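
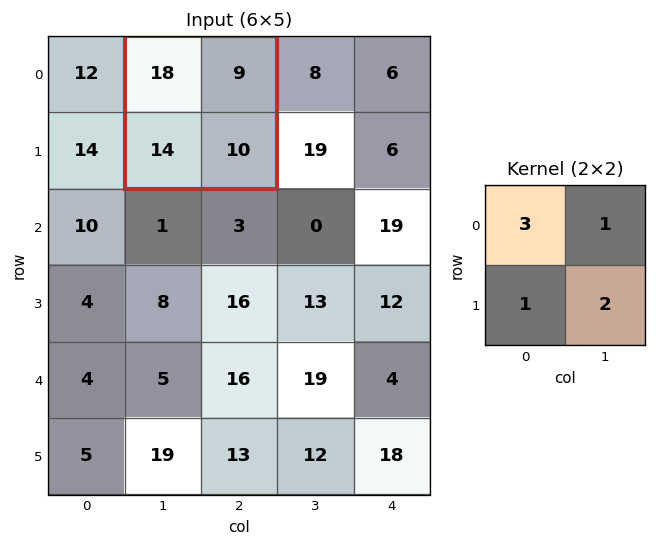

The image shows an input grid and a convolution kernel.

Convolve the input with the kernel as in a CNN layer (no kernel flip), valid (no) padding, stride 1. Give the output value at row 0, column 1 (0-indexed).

The receptive field on the input at this output position is [18 9 / 14 10]. Elementwise product with the kernel and sum: 18·3 + 9·1 + 14·1 + 10·2.

97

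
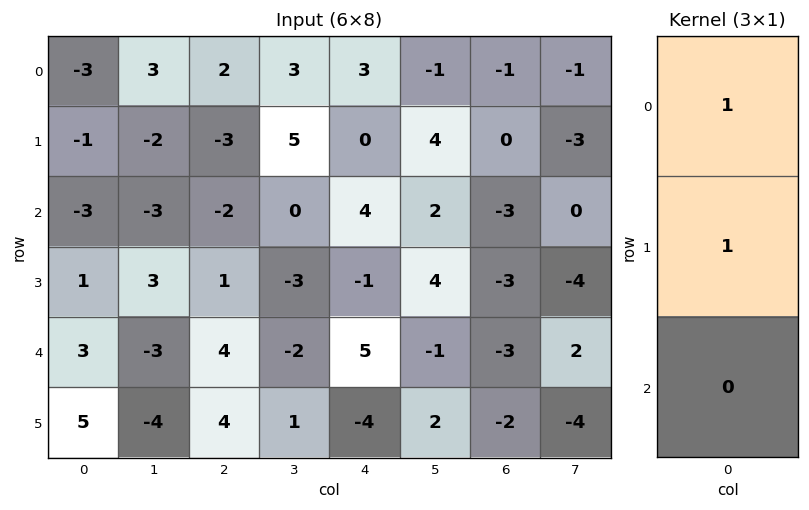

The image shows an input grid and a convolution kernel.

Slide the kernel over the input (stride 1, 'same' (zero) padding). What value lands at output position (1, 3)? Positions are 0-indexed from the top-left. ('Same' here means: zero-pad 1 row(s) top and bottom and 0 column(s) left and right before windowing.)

The receptive field on the zero-padded input at this output position is [3 / 5 / 0]. Elementwise product with the kernel and sum: 3·1 + 5·1.

8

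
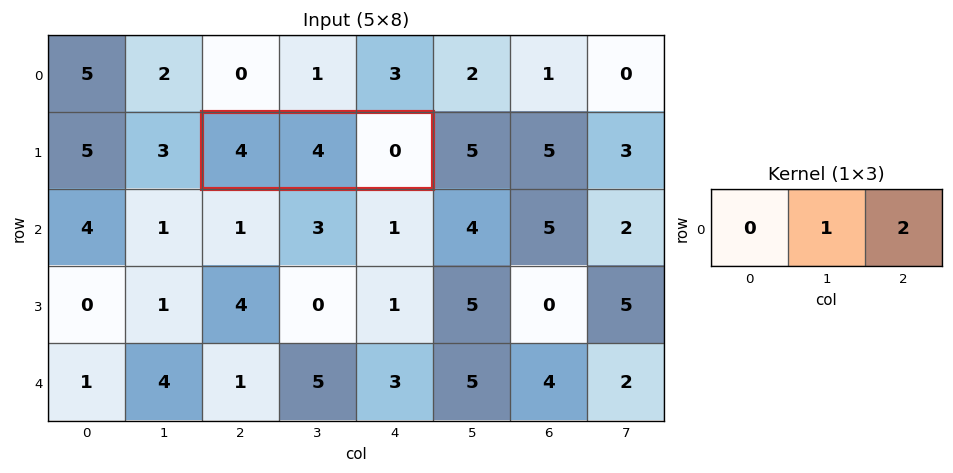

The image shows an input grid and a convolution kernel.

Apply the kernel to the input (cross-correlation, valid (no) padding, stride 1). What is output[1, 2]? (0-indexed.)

4

The receptive field on the input at this output position is [4 4 0]. Elementwise product with the kernel and sum: 4·1 + 0·2.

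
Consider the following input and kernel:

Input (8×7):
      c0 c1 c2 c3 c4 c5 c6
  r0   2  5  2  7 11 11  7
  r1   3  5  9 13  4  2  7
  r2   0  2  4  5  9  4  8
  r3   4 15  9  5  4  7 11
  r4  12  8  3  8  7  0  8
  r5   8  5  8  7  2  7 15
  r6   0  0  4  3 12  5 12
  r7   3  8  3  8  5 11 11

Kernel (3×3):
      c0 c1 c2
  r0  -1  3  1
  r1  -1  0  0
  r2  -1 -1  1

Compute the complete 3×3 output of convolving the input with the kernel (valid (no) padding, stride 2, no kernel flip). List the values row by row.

Output[0,0]: The receptive field on the input at this output position is [2 5 2 / 3 5 9 / 0 2 4]. Elementwise product with the kernel and sum: 2·-1 + 5·3 + 2·1 + 3·-1 + 0·-1 + 2·-1 + 4·1.

14 21 20
-11 7 8
11 25 -6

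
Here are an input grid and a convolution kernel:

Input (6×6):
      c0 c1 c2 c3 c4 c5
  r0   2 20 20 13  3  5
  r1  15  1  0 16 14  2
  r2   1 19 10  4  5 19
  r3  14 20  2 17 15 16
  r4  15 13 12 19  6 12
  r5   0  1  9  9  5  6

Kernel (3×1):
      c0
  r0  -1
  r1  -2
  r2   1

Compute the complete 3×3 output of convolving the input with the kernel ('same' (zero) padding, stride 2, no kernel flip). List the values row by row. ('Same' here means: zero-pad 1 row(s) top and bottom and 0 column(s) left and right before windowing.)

11 -40 8
-3 -18 -9
-44 -17 -22

Output[0,0]: The receptive field on the zero-padded input at this output position is [0 / 2 / 15]. Elementwise product with the kernel and sum: 0·-1 + 2·-2 + 15·1.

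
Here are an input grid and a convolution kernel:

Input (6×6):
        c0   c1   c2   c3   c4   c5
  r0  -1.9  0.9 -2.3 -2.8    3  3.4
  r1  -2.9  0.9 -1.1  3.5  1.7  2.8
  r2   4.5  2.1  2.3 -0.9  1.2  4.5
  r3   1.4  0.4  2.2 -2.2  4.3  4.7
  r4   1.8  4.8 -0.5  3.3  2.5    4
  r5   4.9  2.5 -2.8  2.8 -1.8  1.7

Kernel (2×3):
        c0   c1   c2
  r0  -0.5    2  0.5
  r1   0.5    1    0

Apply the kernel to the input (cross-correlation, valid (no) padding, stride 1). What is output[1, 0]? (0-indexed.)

7.05

The receptive field on the input at this output position is [-2.9 0.9 -1.1 / 4.5 2.1 2.3]. Elementwise product with the kernel and sum: -2.9·-0.5 + 0.9·2 + -1.1·0.5 + 4.5·0.5 + 2.1·1.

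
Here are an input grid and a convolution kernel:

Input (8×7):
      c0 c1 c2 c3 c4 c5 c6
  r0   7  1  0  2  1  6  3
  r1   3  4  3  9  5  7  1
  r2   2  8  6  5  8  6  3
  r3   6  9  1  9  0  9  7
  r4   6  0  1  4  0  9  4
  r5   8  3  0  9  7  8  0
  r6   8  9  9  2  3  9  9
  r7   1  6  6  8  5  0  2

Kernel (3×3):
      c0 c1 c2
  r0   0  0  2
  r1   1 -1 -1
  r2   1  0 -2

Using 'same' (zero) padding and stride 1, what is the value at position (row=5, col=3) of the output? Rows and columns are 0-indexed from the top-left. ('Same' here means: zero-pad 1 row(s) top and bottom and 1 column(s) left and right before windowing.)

-13

The receptive field on the zero-padded input at this output position is [1 4 0 / 0 9 7 / 9 2 3]. Elementwise product with the kernel and sum: 0·2 + 0·1 + 9·-1 + 7·-1 + 9·1 + 3·-2.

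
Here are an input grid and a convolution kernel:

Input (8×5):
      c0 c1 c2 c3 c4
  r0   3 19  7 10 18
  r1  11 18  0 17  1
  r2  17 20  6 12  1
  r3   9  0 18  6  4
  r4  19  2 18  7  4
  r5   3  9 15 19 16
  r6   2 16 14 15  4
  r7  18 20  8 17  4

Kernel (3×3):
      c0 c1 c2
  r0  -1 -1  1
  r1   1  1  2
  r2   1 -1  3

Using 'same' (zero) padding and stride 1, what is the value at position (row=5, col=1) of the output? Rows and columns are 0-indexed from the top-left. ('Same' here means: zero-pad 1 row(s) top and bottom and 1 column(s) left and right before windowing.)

67

The receptive field on the zero-padded input at this output position is [19 2 18 / 3 9 15 / 2 16 14]. Elementwise product with the kernel and sum: 19·-1 + 2·-1 + 18·1 + 3·1 + 9·1 + 15·2 + 2·1 + 16·-1 + 14·3.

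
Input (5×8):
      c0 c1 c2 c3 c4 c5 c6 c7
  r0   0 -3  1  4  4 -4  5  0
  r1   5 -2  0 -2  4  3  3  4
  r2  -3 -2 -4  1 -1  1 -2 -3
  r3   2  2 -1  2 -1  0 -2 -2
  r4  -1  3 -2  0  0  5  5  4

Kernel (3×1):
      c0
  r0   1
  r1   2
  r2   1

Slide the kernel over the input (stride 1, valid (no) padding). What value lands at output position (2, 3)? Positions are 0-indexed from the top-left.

5

The receptive field on the input at this output position is [1 / 2 / 0]. Elementwise product with the kernel and sum: 1·1 + 2·2 + 0·1.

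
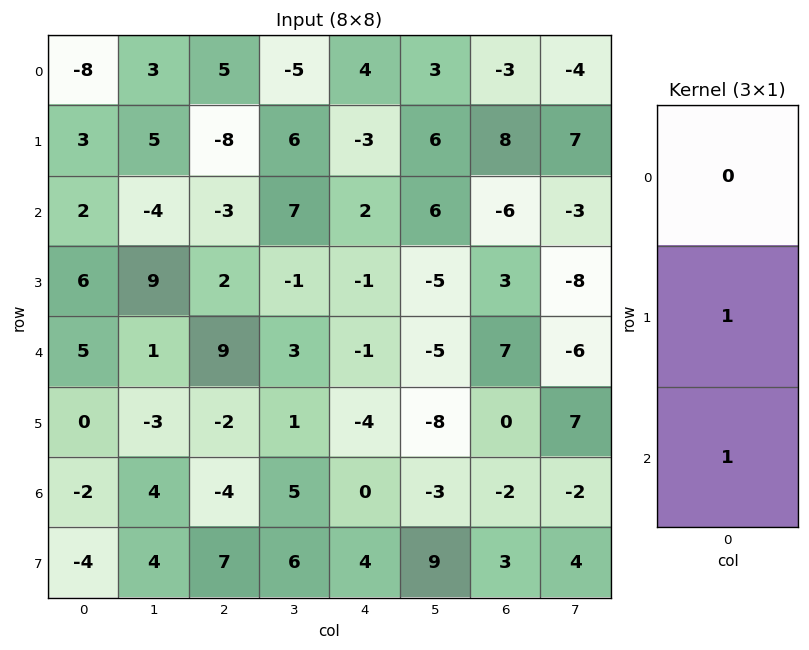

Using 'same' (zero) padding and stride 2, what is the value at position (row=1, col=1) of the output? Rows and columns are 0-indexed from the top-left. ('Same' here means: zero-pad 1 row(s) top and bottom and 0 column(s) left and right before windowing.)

The receptive field on the zero-padded input at this output position is [-8 / -3 / 2]. Elementwise product with the kernel and sum: -3·1 + 2·1.

-1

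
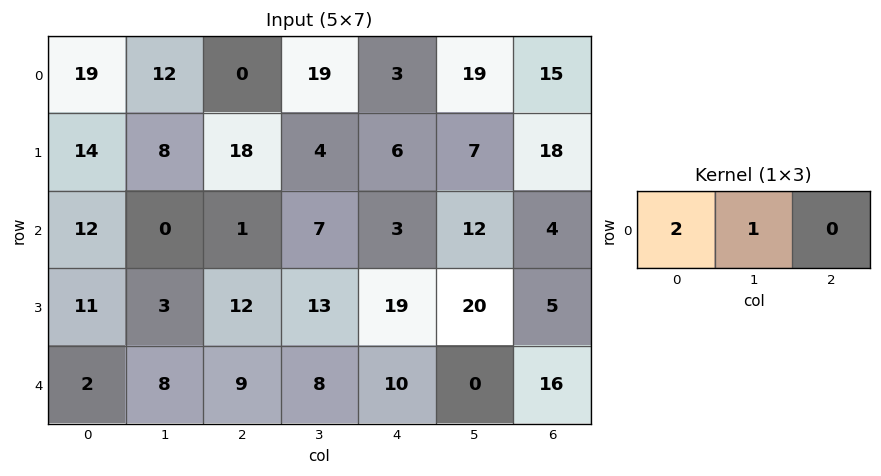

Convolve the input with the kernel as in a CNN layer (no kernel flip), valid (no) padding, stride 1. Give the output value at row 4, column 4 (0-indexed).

20

The receptive field on the input at this output position is [10 0 16]. Elementwise product with the kernel and sum: 10·2 + 0·1.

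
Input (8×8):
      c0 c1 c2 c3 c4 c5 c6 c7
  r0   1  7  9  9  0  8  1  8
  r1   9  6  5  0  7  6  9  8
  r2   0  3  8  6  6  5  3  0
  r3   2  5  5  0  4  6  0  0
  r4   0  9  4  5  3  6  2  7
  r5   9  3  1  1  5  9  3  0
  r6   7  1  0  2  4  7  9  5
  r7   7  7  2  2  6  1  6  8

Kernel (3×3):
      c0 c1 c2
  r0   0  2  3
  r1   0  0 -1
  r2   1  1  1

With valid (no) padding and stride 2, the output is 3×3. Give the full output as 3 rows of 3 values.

Output[0,0]: The receptive field on the input at this output position is [1 7 9 / 9 6 5 / 0 3 8]. Elementwise product with the kernel and sum: 7·2 + 9·3 + 5·-1 + 0·1 + 3·1 + 8·1.

47 31 24
38 38 30
37 20 35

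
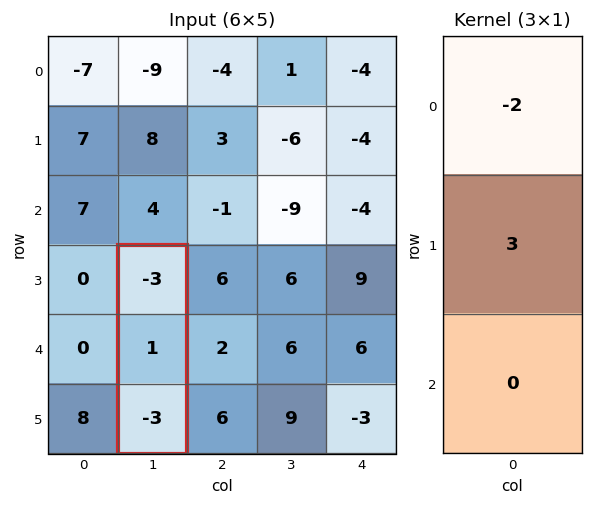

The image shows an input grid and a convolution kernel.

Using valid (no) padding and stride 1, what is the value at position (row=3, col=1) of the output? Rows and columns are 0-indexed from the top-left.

The receptive field on the input at this output position is [-3 / 1 / -3]. Elementwise product with the kernel and sum: -3·-2 + 1·3.

9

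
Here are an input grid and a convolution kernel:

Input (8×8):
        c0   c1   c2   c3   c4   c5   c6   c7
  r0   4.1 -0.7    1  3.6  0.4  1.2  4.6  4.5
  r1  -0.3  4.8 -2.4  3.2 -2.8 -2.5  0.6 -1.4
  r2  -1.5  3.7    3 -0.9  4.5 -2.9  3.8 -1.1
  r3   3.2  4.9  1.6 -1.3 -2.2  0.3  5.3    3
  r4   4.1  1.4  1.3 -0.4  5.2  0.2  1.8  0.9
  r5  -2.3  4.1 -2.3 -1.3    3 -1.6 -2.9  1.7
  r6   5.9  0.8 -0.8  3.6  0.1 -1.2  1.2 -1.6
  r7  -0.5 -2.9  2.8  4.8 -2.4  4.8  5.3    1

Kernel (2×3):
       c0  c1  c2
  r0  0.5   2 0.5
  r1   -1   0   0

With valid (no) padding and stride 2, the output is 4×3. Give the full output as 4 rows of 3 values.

Output[0,0]: The receptive field on the input at this output position is [4.1 -0.7 1 / -0.3 4.8 -2.4]. Elementwise product with the kernel and sum: 4.1·0.5 + -0.7·2 + 1·0.5 + -0.3·-1.
Output[0,1]: The receptive field on the input at this output position is [1 3.6 0.4 / -2.4 3.2 -2.8]. Elementwise product with the kernel and sum: 1·0.5 + 3.6·2 + 0.4·0.5 + -2.4·-1.

1.45 10.3 7.7
4.95 0.35 0.55
7.8 4.75 0.9
4.65 4.05 0.65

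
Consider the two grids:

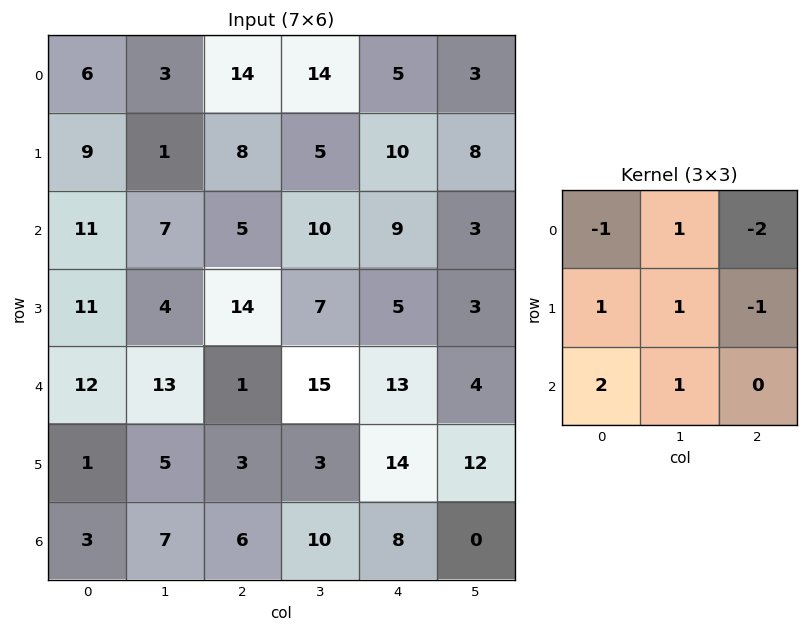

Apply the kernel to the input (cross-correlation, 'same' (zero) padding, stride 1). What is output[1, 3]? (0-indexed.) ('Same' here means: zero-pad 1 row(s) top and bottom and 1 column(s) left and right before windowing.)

13

The receptive field on the zero-padded input at this output position is [14 14 5 / 8 5 10 / 5 10 9]. Elementwise product with the kernel and sum: 14·-1 + 14·1 + 5·-2 + 8·1 + 5·1 + 10·-1 + 5·2 + 10·1.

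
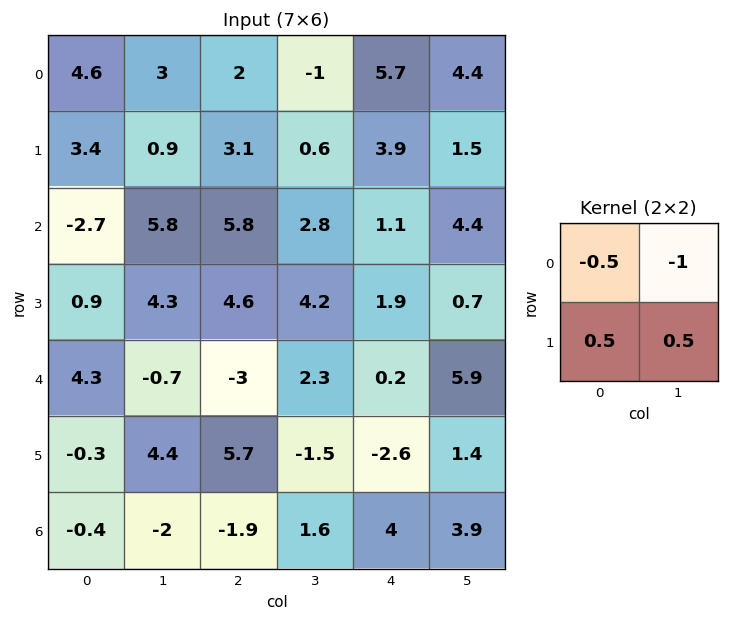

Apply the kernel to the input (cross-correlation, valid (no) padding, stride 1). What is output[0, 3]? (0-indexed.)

-2.95

The receptive field on the input at this output position is [-1 5.7 / 0.6 3.9]. Elementwise product with the kernel and sum: -1·-0.5 + 5.7·-1 + 0.6·0.5 + 3.9·0.5.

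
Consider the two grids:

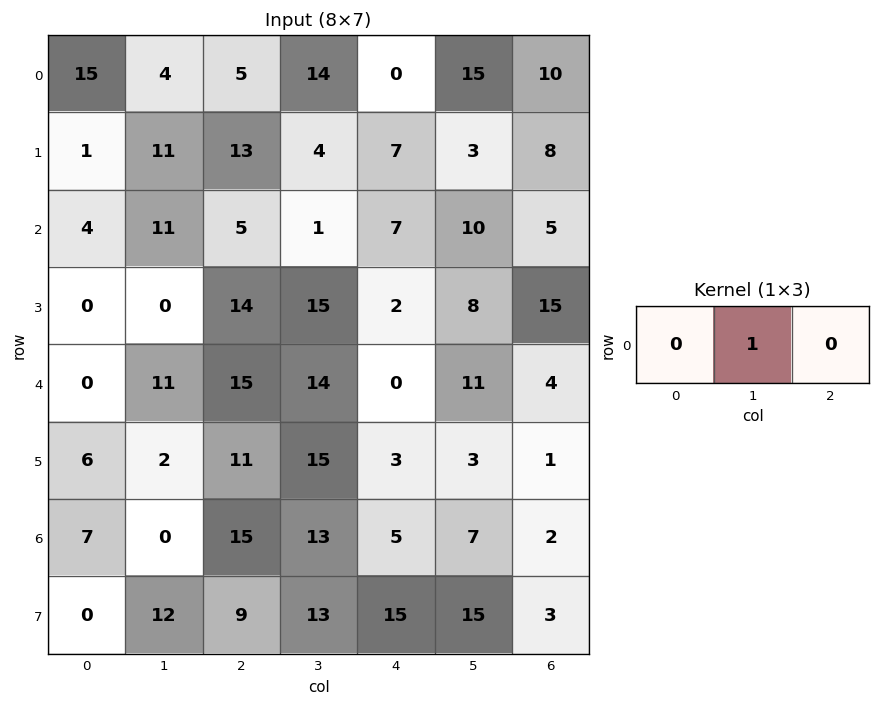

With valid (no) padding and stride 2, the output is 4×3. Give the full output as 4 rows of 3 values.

4 14 15
11 1 10
11 14 11
0 13 7

Output[0,0]: The receptive field on the input at this output position is [15 4 5]. Elementwise product with the kernel and sum: 4·1.
Output[0,1]: The receptive field on the input at this output position is [5 14 0]. Elementwise product with the kernel and sum: 14·1.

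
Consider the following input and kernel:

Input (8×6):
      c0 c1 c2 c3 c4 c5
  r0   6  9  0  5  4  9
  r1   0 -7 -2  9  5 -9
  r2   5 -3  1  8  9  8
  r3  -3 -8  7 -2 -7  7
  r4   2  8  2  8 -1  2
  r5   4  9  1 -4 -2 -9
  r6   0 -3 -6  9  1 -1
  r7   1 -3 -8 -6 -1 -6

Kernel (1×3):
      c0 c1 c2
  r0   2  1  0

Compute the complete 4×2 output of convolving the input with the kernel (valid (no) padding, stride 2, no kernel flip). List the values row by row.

Output[0,0]: The receptive field on the input at this output position is [6 9 0]. Elementwise product with the kernel and sum: 6·2 + 9·1.

21 5
7 10
12 12
-3 -3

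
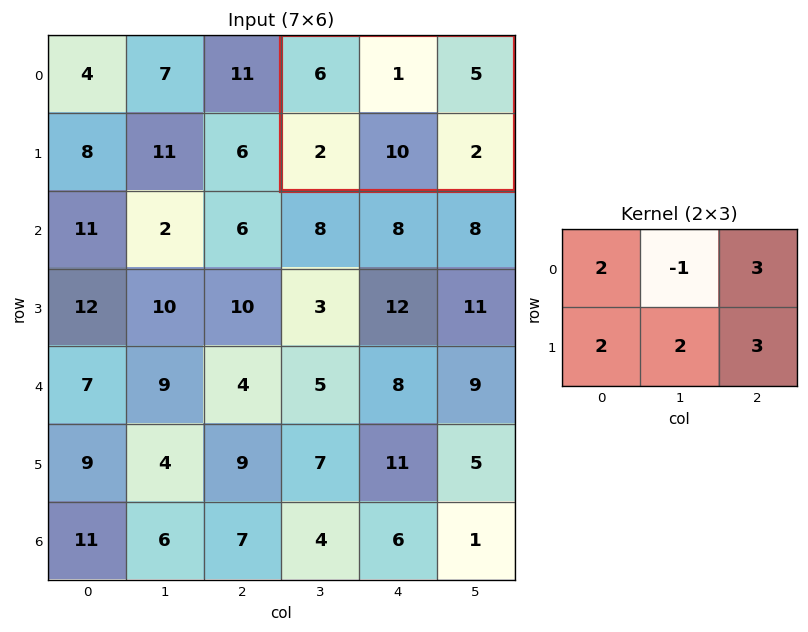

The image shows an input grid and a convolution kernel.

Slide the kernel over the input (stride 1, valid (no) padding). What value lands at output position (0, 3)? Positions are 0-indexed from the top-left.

56

The receptive field on the input at this output position is [6 1 5 / 2 10 2]. Elementwise product with the kernel and sum: 6·2 + 1·-1 + 5·3 + 2·2 + 10·2 + 2·3.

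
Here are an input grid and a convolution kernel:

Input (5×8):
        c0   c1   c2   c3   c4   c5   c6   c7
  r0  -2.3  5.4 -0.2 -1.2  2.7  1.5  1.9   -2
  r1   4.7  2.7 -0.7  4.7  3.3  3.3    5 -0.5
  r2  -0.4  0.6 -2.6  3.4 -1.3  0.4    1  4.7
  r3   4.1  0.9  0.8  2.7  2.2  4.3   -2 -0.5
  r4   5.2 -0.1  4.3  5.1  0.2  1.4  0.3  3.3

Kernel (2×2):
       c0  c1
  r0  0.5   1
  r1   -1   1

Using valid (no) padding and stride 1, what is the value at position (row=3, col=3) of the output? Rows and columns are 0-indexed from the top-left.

The receptive field on the input at this output position is [2.7 2.2 / 5.1 0.2]. Elementwise product with the kernel and sum: 2.7·0.5 + 2.2·1 + 5.1·-1 + 0.2·1.

-1.35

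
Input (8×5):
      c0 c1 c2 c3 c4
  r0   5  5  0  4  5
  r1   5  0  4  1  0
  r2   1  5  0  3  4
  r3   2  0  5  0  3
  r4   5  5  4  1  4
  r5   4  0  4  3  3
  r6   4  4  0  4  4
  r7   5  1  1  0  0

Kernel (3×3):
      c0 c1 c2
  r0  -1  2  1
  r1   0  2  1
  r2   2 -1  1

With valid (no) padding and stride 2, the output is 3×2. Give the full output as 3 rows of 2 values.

Output[0,0]: The receptive field on the input at this output position is [5 5 0 / 5 0 4 / 1 5 0]. Elementwise product with the kernel and sum: 5·-1 + 5·2 + 0·1 + 0·2 + 4·1 + 1·2 + 5·-1 + 0·1.
Output[0,1]: The receptive field on the input at this output position is [0 4 5 / 4 1 0 / 0 3 4]. Elementwise product with the kernel and sum: 0·-1 + 4·2 + 5·1 + 1·2 + 0·1 + 0·2 + 3·-1 + 4·1.

6 16
23 24
17 11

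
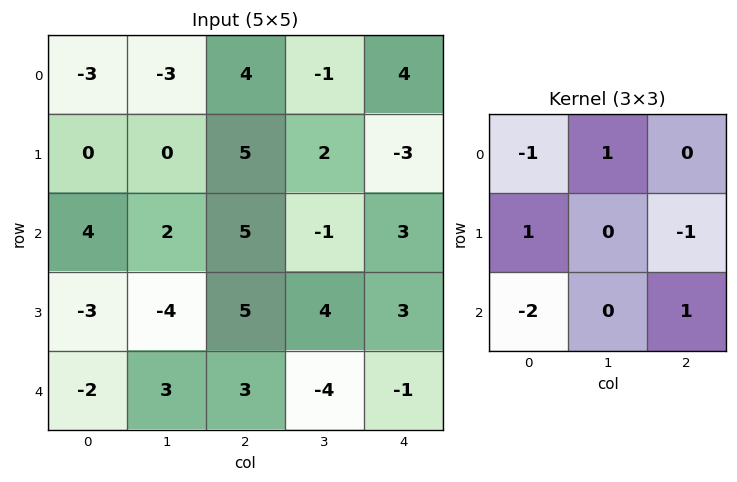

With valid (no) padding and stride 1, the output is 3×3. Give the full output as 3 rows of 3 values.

-8 0 -4
10 20 -8
-3 -15 -11

Output[0,0]: The receptive field on the input at this output position is [-3 -3 4 / 0 0 5 / 4 2 5]. Elementwise product with the kernel and sum: -3·-1 + -3·1 + 0·1 + 5·-1 + 4·-2 + 5·1.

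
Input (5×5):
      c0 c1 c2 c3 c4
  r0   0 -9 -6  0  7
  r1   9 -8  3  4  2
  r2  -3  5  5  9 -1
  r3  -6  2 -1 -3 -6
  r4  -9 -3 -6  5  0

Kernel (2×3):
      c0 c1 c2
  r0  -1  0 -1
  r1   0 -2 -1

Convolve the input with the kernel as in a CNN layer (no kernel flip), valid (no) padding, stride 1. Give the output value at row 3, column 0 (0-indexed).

19

The receptive field on the input at this output position is [-6 2 -1 / -9 -3 -6]. Elementwise product with the kernel and sum: -6·-1 + -1·-1 + -3·-2 + -6·-1.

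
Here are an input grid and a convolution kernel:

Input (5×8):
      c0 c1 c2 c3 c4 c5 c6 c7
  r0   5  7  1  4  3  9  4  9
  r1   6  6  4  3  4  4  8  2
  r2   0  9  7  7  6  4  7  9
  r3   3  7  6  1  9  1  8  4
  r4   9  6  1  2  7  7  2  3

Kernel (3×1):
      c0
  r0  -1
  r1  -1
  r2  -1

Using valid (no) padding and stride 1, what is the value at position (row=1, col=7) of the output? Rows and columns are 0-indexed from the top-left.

The receptive field on the input at this output position is [2 / 9 / 4]. Elementwise product with the kernel and sum: 2·-1 + 9·-1 + 4·-1.

-15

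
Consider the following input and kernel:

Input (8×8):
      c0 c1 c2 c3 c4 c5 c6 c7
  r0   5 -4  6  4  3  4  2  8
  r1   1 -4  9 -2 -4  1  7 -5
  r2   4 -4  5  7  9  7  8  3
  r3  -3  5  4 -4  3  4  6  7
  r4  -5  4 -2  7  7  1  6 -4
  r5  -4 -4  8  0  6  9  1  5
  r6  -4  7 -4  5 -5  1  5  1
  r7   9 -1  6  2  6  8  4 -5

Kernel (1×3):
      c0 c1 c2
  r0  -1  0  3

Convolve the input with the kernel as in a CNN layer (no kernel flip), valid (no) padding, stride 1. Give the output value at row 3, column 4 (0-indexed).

15

The receptive field on the input at this output position is [3 4 6]. Elementwise product with the kernel and sum: 3·-1 + 6·3.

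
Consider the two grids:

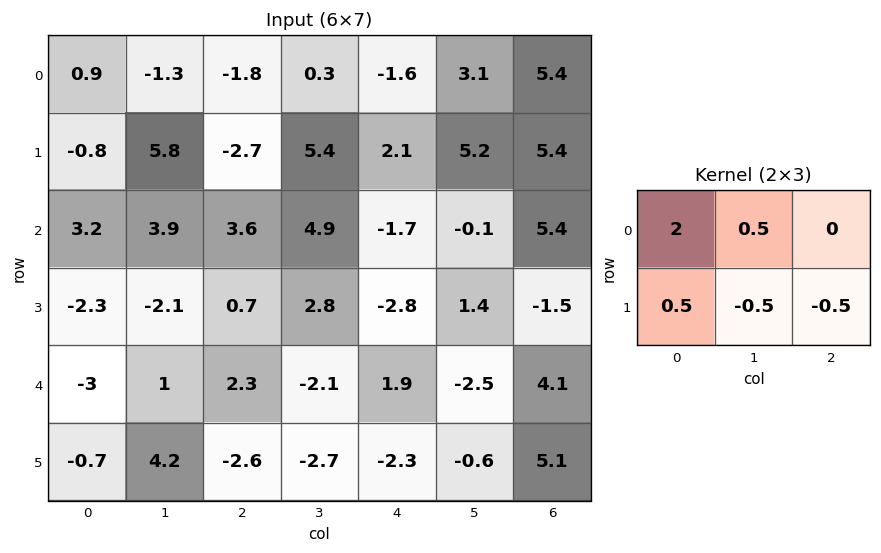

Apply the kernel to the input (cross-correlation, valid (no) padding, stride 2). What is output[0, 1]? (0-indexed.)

-8.55

The receptive field on the input at this output position is [-1.8 0.3 -1.6 / -2.7 5.4 2.1]. Elementwise product with the kernel and sum: -1.8·2 + 0.3·0.5 + -2.7·0.5 + 5.4·-0.5 + 2.1·-0.5.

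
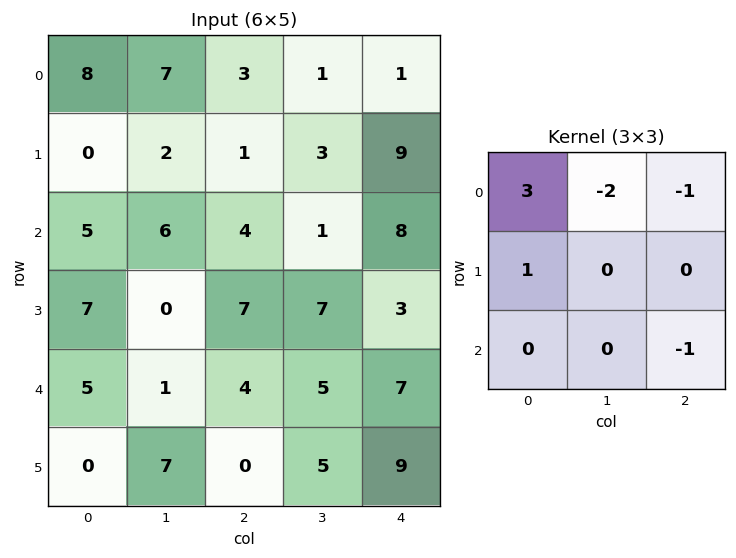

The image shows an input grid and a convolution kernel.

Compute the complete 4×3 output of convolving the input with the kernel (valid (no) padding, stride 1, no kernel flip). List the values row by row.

3 15 -1
-7 0 -11
2 4 2
19 -25 -1

Output[0,0]: The receptive field on the input at this output position is [8 7 3 / 0 2 1 / 5 6 4]. Elementwise product with the kernel and sum: 8·3 + 7·-2 + 3·-1 + 0·1 + 4·-1.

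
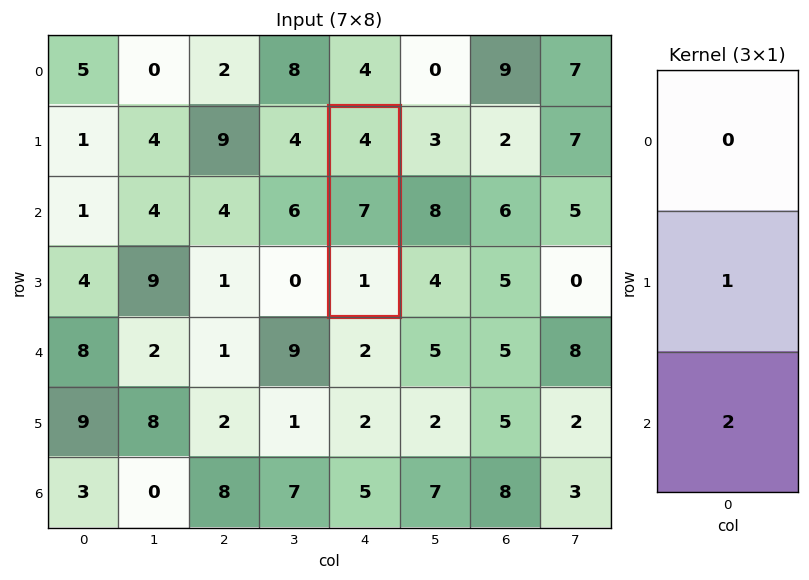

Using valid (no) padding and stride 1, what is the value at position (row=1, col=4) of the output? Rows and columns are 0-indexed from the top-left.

The receptive field on the input at this output position is [4 / 7 / 1]. Elementwise product with the kernel and sum: 7·1 + 1·2.

9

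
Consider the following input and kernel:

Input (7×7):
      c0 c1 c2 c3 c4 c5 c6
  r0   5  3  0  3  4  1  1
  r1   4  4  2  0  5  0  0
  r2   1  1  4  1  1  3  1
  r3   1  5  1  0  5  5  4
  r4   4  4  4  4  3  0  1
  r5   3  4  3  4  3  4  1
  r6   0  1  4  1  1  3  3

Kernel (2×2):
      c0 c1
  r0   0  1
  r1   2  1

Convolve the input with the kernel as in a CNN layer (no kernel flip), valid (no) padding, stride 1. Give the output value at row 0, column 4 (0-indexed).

The receptive field on the input at this output position is [4 1 / 5 0]. Elementwise product with the kernel and sum: 1·1 + 5·2 + 0·1.

11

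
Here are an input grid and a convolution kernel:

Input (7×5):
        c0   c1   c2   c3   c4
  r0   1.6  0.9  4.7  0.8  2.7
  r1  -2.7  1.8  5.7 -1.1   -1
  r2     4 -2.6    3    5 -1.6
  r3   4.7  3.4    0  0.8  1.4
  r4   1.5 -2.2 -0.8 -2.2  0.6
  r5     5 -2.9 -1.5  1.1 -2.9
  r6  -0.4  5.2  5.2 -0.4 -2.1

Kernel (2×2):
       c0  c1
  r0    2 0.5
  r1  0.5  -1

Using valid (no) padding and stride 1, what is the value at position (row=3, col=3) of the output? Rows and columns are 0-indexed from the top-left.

The receptive field on the input at this output position is [0.8 1.4 / -2.2 0.6]. Elementwise product with the kernel and sum: 0.8·2 + 1.4·0.5 + -2.2·0.5 + 0.6·-1.

0.6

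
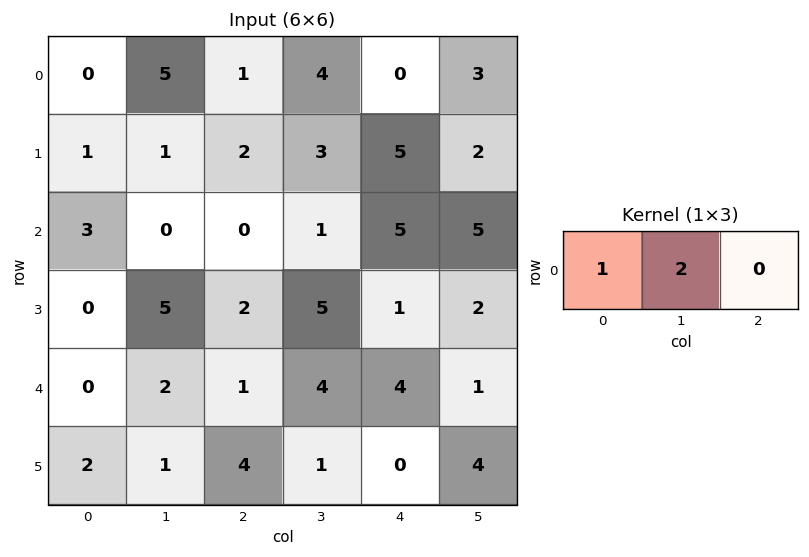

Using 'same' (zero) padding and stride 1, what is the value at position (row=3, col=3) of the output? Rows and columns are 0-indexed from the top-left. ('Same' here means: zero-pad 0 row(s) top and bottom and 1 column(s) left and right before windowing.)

The receptive field on the zero-padded input at this output position is [2 5 1]. Elementwise product with the kernel and sum: 2·1 + 5·2.

12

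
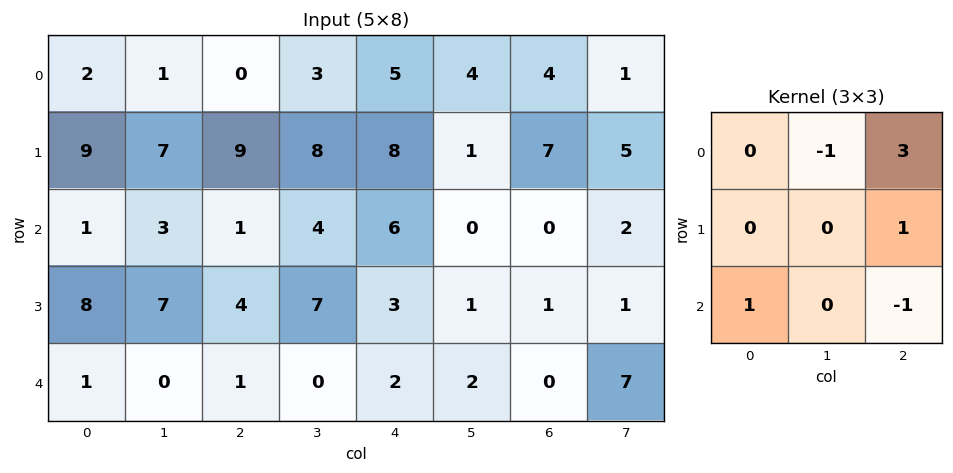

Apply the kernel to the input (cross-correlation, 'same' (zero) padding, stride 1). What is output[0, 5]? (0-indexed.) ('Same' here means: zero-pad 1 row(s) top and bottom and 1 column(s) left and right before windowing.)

5

The receptive field on the zero-padded input at this output position is [0 0 0 / 5 4 4 / 8 1 7]. Elementwise product with the kernel and sum: 0·-1 + 0·3 + 4·1 + 8·1 + 7·-1.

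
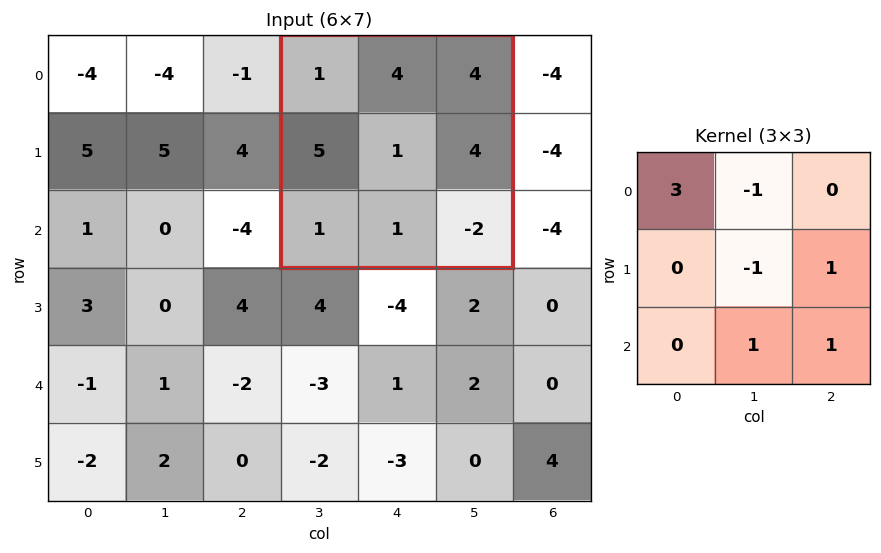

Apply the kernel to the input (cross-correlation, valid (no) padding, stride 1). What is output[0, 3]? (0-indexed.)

1

The receptive field on the input at this output position is [1 4 4 / 5 1 4 / 1 1 -2]. Elementwise product with the kernel and sum: 1·3 + 4·-1 + 1·-1 + 4·1 + 1·1 + -2·1.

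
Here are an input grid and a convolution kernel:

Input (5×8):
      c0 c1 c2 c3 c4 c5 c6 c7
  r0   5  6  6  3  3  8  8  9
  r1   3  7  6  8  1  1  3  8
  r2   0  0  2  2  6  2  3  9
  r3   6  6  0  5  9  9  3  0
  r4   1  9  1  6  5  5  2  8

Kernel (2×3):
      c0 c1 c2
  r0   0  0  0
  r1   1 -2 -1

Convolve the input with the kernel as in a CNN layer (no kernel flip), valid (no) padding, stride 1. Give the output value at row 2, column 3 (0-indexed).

-22

The receptive field on the input at this output position is [2 6 2 / 5 9 9]. Elementwise product with the kernel and sum: 5·1 + 9·-2 + 9·-1.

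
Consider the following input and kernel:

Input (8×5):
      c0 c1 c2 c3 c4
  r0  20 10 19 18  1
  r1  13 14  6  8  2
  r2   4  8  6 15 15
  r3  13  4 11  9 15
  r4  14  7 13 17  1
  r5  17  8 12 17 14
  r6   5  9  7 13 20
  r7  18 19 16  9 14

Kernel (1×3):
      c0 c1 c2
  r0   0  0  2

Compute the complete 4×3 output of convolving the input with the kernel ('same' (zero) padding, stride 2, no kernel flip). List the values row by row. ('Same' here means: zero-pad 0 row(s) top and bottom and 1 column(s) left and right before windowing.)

20 36 0
16 30 0
14 34 0
18 26 0

Output[0,0]: The receptive field on the zero-padded input at this output position is [0 20 10]. Elementwise product with the kernel and sum: 10·2.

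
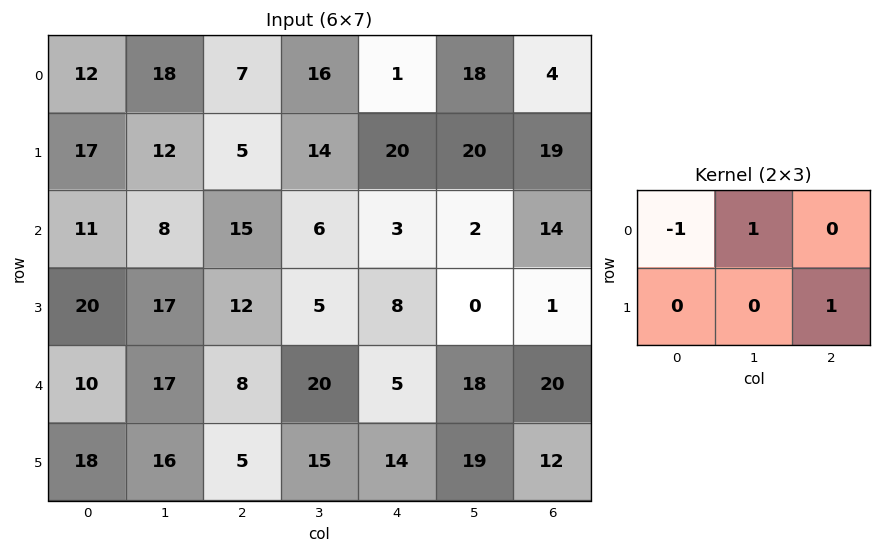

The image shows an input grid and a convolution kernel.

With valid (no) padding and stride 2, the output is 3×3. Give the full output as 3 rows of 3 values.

Output[0,0]: The receptive field on the input at this output position is [12 18 7 / 17 12 5]. Elementwise product with the kernel and sum: 12·-1 + 18·1 + 5·1.
Output[0,1]: The receptive field on the input at this output position is [7 16 1 / 5 14 20]. Elementwise product with the kernel and sum: 7·-1 + 16·1 + 20·1.

11 29 36
9 -1 0
12 26 25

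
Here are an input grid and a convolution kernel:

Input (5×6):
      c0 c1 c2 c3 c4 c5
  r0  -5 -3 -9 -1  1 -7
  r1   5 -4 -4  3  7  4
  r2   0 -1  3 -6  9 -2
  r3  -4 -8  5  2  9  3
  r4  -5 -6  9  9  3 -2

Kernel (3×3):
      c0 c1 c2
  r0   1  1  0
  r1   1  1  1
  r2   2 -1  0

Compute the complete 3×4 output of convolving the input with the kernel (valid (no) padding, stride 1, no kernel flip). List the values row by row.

-10 -22 8 -7
3 -33 13 6
-12 -20 22 32

Output[0,0]: The receptive field on the input at this output position is [-5 -3 -9 / 5 -4 -4 / 0 -1 3]. Elementwise product with the kernel and sum: -5·1 + -3·1 + 5·1 + -4·1 + -4·1 + 0·2 + -1·-1.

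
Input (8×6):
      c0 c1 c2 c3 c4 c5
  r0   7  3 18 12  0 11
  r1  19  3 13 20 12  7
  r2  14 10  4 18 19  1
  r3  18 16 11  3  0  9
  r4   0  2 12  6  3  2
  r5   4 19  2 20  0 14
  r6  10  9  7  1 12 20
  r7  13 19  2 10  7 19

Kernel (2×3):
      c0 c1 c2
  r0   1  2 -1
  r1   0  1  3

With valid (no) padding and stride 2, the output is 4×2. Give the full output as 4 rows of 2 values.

37 98
79 24
17 41
46 28

Output[0,0]: The receptive field on the input at this output position is [7 3 18 / 19 3 13]. Elementwise product with the kernel and sum: 7·1 + 3·2 + 18·-1 + 3·1 + 13·3.
Output[0,1]: The receptive field on the input at this output position is [18 12 0 / 13 20 12]. Elementwise product with the kernel and sum: 18·1 + 12·2 + 0·-1 + 20·1 + 12·3.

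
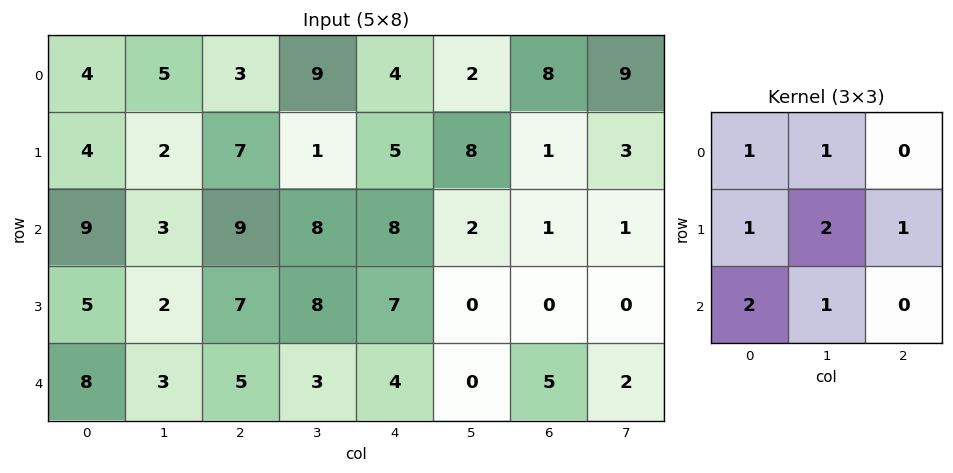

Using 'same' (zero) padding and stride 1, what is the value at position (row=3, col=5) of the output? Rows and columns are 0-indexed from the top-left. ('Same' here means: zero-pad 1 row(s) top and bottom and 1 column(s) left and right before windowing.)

25

The receptive field on the zero-padded input at this output position is [8 2 1 / 7 0 0 / 4 0 5]. Elementwise product with the kernel and sum: 8·1 + 2·1 + 7·1 + 0·2 + 0·1 + 4·2 + 0·1.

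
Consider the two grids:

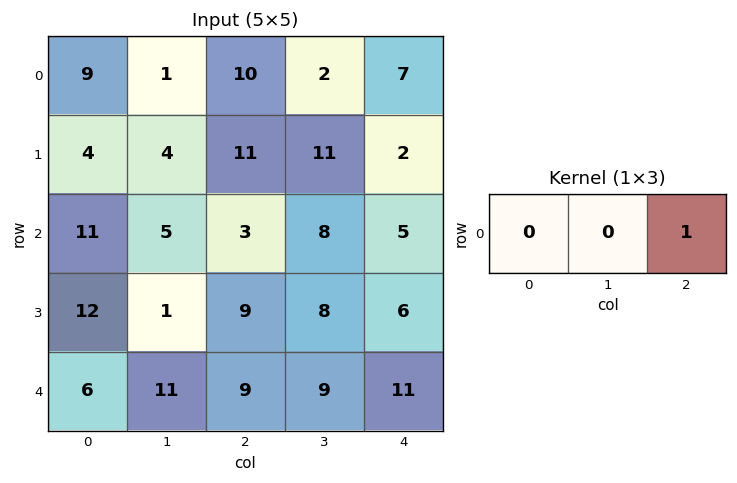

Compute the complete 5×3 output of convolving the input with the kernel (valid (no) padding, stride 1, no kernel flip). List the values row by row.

10 2 7
11 11 2
3 8 5
9 8 6
9 9 11

Output[0,0]: The receptive field on the input at this output position is [9 1 10]. Elementwise product with the kernel and sum: 10·1.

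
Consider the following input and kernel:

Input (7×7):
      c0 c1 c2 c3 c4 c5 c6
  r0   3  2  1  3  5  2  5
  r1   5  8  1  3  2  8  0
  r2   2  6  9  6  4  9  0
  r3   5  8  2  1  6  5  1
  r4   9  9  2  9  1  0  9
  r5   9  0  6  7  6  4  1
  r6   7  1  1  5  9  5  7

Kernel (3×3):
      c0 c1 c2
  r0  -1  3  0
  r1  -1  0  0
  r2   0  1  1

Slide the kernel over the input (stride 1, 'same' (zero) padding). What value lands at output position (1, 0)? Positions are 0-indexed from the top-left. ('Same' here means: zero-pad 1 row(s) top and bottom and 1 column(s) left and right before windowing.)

The receptive field on the zero-padded input at this output position is [0 3 2 / 0 5 8 / 0 2 6]. Elementwise product with the kernel and sum: 0·-1 + 3·3 + 0·-1 + 2·1 + 6·1.

17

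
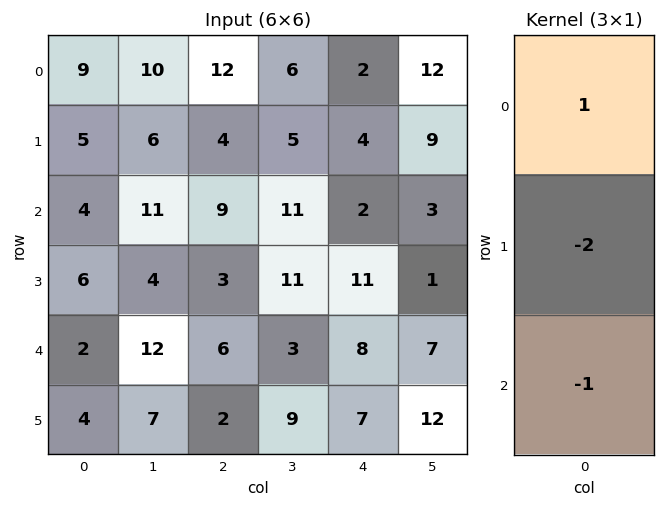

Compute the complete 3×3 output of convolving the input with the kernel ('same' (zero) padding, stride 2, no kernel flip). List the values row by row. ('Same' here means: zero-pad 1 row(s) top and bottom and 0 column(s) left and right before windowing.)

-23 -28 -8
-9 -17 -11
-2 -11 -12

Output[0,0]: The receptive field on the zero-padded input at this output position is [0 / 9 / 5]. Elementwise product with the kernel and sum: 0·1 + 9·-2 + 5·-1.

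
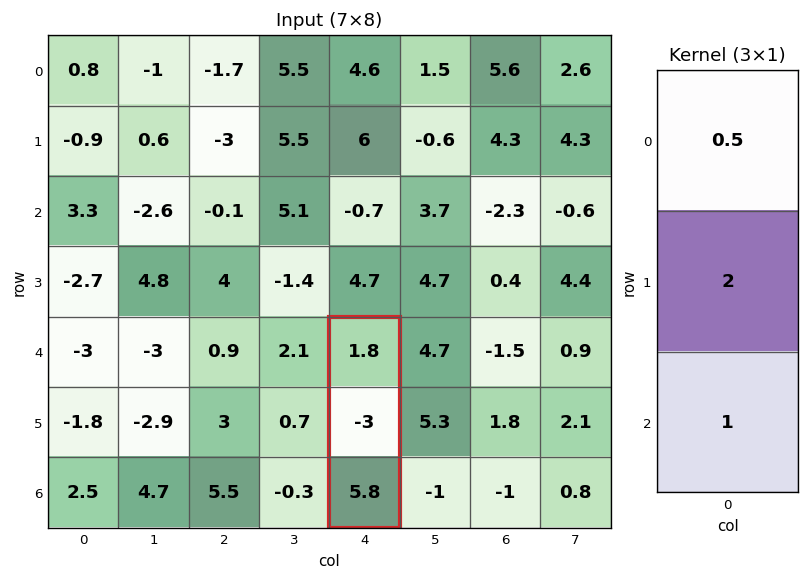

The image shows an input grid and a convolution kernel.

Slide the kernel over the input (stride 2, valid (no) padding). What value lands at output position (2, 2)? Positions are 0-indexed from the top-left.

0.7

The receptive field on the input at this output position is [1.8 / -3 / 5.8]. Elementwise product with the kernel and sum: 1.8·0.5 + -3·2 + 5.8·1.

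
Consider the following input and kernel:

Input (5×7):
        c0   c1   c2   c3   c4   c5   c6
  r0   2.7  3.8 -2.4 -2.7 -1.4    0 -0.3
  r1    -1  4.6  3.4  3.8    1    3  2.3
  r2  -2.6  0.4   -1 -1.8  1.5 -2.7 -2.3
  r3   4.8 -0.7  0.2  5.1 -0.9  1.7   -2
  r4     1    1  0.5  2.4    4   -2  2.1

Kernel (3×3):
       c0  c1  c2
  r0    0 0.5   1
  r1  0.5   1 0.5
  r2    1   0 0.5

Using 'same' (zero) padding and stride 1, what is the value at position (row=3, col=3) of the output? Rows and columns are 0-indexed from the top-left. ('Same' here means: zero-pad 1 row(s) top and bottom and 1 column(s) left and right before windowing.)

7.85

The receptive field on the zero-padded input at this output position is [-1 -1.8 1.5 / 0.2 5.1 -0.9 / 0.5 2.4 4]. Elementwise product with the kernel and sum: -1.8·0.5 + 1.5·1 + 0.2·0.5 + 5.1·1 + -0.9·0.5 + 0.5·1 + 4·0.5.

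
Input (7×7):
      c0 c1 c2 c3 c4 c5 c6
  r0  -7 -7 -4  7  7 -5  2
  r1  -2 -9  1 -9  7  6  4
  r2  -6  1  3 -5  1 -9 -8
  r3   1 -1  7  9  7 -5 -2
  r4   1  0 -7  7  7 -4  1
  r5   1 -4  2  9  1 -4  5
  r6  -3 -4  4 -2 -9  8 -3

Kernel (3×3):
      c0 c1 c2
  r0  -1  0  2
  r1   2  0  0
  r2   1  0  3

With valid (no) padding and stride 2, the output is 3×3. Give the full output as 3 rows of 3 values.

Output[0,0]: The receptive field on the input at this output position is [-7 -7 -4 / -2 -9 1 / -6 1 3]. Elementwise product with the kernel and sum: -7·-1 + -4·2 + -2·2 + -6·1 + 3·3.

-2 26 -12
-6 27 7
-4 2 -21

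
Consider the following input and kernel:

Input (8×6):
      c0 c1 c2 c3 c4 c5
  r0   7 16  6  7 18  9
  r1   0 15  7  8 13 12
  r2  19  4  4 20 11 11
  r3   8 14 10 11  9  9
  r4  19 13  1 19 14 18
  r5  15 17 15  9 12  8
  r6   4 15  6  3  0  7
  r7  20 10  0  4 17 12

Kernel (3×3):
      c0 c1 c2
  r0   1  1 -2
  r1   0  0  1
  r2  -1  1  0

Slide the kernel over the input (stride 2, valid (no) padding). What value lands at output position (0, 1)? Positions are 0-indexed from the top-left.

6

The receptive field on the input at this output position is [6 7 18 / 7 8 13 / 4 20 11]. Elementwise product with the kernel and sum: 6·1 + 7·1 + 18·-2 + 13·1 + 4·-1 + 20·1.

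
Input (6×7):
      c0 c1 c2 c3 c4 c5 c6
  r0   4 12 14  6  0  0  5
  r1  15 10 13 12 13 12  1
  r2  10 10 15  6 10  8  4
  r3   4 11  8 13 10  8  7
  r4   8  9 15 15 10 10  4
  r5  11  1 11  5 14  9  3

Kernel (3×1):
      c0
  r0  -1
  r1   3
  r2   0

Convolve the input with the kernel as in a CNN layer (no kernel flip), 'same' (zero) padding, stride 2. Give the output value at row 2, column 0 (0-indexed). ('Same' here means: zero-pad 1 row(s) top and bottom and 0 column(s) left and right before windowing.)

20

The receptive field on the zero-padded input at this output position is [4 / 8 / 11]. Elementwise product with the kernel and sum: 4·-1 + 8·3.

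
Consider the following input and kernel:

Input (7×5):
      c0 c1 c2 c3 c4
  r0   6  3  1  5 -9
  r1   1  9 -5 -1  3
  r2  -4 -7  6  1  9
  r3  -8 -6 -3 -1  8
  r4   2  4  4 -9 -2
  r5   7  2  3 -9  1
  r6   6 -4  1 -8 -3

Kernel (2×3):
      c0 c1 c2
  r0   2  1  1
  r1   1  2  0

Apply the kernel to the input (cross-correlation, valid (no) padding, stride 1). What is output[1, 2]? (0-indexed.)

The receptive field on the input at this output position is [-5 -1 3 / 6 1 9]. Elementwise product with the kernel and sum: -5·2 + -1·1 + 3·1 + 6·1 + 1·2.

0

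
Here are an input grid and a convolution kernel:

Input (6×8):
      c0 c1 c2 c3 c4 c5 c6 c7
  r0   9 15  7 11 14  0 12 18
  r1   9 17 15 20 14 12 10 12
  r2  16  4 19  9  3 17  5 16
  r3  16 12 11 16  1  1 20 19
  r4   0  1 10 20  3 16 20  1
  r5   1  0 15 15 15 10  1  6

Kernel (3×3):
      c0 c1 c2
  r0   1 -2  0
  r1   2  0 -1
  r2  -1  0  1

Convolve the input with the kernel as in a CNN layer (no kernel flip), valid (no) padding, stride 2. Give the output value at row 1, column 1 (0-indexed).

The receptive field on the input at this output position is [19 9 3 / 11 16 1 / 10 20 3]. Elementwise product with the kernel and sum: 19·1 + 9·-2 + 11·2 + 1·-1 + 10·-1 + 3·1.

15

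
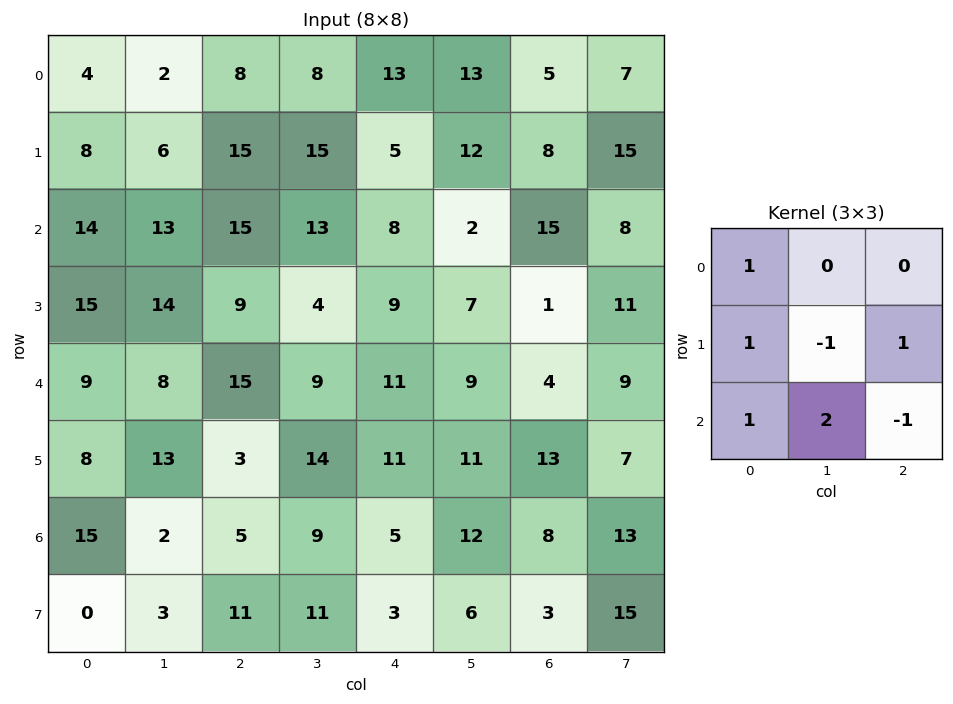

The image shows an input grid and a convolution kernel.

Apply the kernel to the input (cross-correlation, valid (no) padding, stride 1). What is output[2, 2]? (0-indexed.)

The receptive field on the input at this output position is [15 13 8 / 9 4 9 / 15 9 11]. Elementwise product with the kernel and sum: 15·1 + 9·1 + 4·-1 + 9·1 + 15·1 + 9·2 + 11·-1.

51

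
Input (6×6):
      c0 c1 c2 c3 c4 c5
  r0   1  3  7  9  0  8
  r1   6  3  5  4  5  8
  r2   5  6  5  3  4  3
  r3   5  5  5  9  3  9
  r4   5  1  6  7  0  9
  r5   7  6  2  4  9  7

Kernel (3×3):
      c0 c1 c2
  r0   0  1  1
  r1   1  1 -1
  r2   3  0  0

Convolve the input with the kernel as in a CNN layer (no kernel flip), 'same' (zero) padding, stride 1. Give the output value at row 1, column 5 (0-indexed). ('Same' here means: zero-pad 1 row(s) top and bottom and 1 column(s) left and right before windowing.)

The receptive field on the zero-padded input at this output position is [0 8 0 / 5 8 0 / 4 3 0]. Elementwise product with the kernel and sum: 8·1 + 0·1 + 5·1 + 8·1 + 0·-1 + 4·3.

33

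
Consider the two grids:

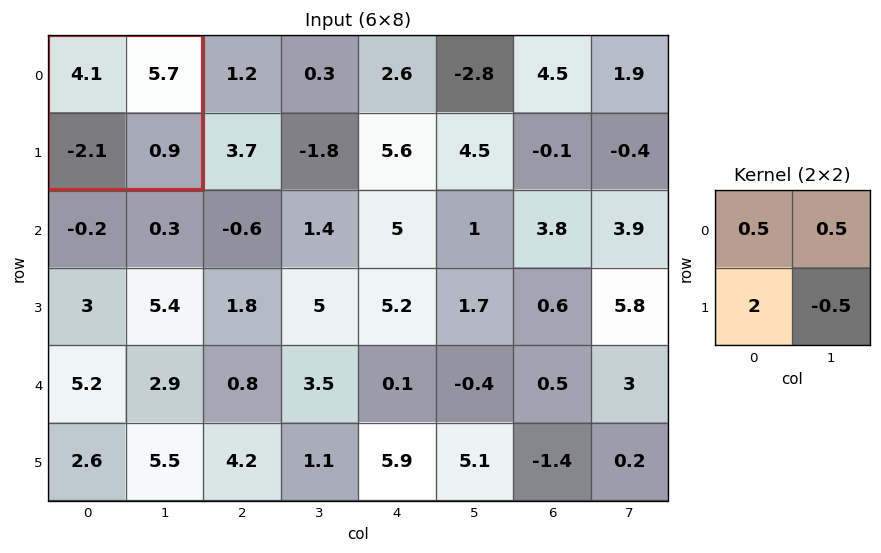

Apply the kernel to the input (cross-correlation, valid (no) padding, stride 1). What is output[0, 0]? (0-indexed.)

0.25

The receptive field on the input at this output position is [4.1 5.7 / -2.1 0.9]. Elementwise product with the kernel and sum: 4.1·0.5 + 5.7·0.5 + -2.1·2 + 0.9·-0.5.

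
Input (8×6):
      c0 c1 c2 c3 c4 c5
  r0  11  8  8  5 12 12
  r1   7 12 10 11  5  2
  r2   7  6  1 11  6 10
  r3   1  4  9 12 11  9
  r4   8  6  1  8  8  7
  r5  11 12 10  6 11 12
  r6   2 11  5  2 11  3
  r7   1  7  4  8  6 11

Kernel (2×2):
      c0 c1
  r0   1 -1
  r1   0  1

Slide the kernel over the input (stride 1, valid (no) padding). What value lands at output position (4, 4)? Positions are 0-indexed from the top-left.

The receptive field on the input at this output position is [8 7 / 11 12]. Elementwise product with the kernel and sum: 8·1 + 7·-1 + 12·1.

13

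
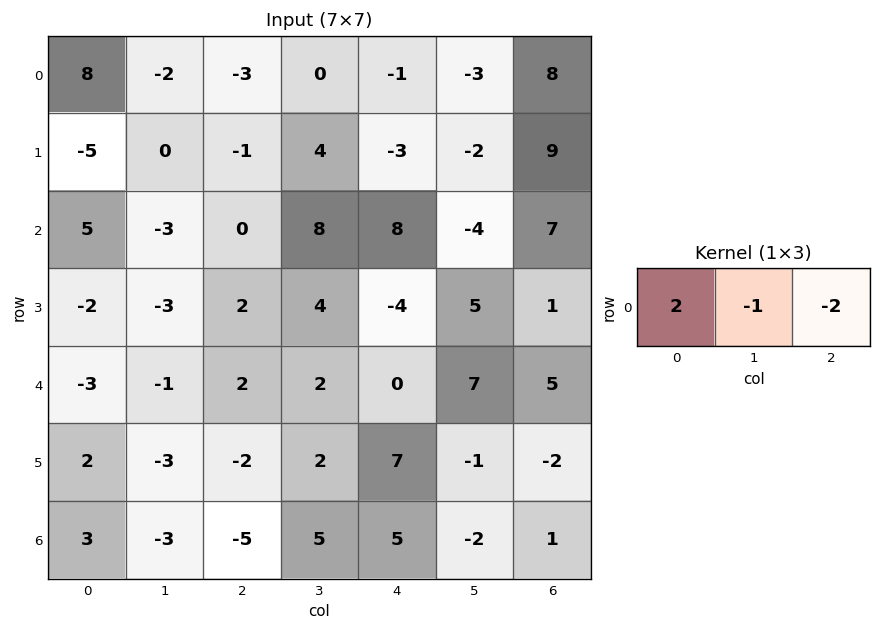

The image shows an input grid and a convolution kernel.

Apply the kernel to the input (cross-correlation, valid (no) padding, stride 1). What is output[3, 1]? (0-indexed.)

The receptive field on the input at this output position is [-3 2 4]. Elementwise product with the kernel and sum: -3·2 + 2·-1 + 4·-2.

-16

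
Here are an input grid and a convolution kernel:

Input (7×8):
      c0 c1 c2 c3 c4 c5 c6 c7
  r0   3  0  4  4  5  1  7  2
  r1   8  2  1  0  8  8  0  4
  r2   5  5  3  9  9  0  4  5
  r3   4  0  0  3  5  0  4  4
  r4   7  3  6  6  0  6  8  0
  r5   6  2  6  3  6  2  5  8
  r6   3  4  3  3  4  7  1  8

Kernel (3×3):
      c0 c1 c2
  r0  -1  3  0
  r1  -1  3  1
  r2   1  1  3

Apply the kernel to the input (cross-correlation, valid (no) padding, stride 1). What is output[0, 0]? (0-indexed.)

15

The receptive field on the input at this output position is [3 0 4 / 8 2 1 / 5 5 3]. Elementwise product with the kernel and sum: 3·-1 + 0·3 + 8·-1 + 2·3 + 1·1 + 5·1 + 5·1 + 3·3.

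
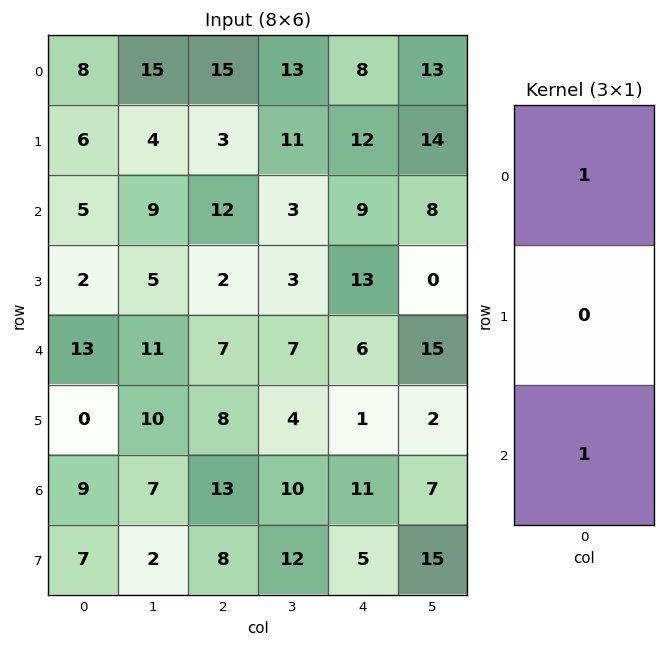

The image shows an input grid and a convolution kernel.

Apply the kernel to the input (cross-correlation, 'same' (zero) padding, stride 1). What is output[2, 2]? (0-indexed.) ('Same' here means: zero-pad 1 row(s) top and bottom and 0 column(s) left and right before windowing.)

The receptive field on the zero-padded input at this output position is [3 / 12 / 2]. Elementwise product with the kernel and sum: 3·1 + 2·1.

5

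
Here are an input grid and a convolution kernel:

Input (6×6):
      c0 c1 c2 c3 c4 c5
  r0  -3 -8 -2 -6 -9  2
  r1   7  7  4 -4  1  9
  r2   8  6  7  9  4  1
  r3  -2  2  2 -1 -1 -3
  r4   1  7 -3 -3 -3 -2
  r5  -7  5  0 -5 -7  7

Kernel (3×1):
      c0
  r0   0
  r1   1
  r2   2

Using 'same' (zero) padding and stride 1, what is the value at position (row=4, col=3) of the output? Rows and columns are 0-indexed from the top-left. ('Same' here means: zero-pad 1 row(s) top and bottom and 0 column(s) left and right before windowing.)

The receptive field on the zero-padded input at this output position is [-1 / -3 / -5]. Elementwise product with the kernel and sum: -3·1 + -5·2.

-13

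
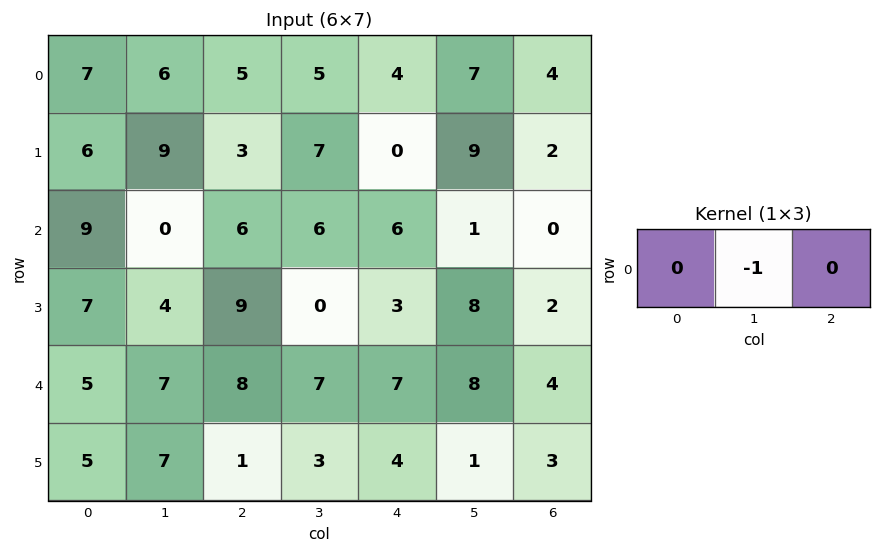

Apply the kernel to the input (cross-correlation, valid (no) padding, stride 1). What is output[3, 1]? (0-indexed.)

The receptive field on the input at this output position is [4 9 0]. Elementwise product with the kernel and sum: 9·-1.

-9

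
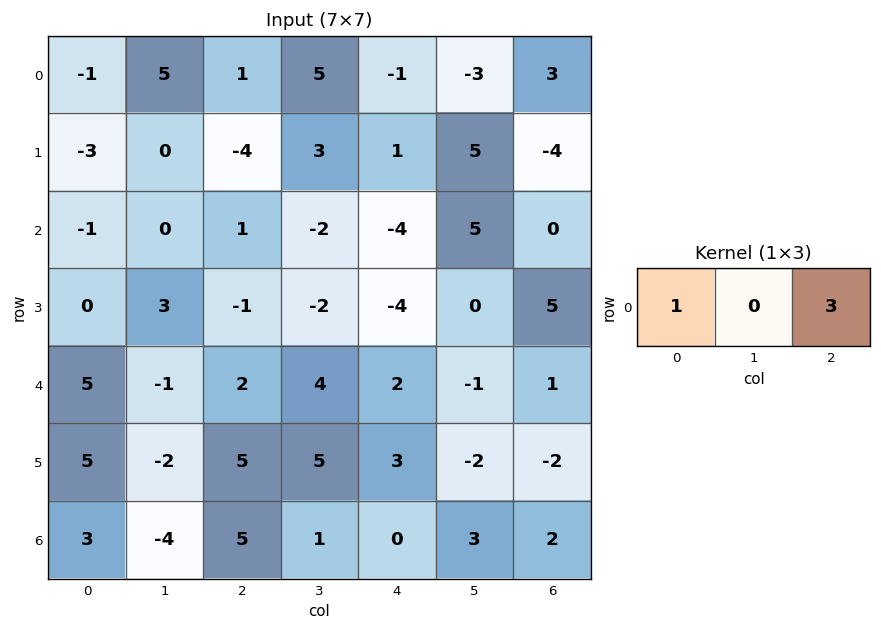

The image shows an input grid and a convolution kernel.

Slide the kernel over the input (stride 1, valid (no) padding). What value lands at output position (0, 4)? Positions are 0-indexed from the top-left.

8

The receptive field on the input at this output position is [-1 -3 3]. Elementwise product with the kernel and sum: -1·1 + 3·3.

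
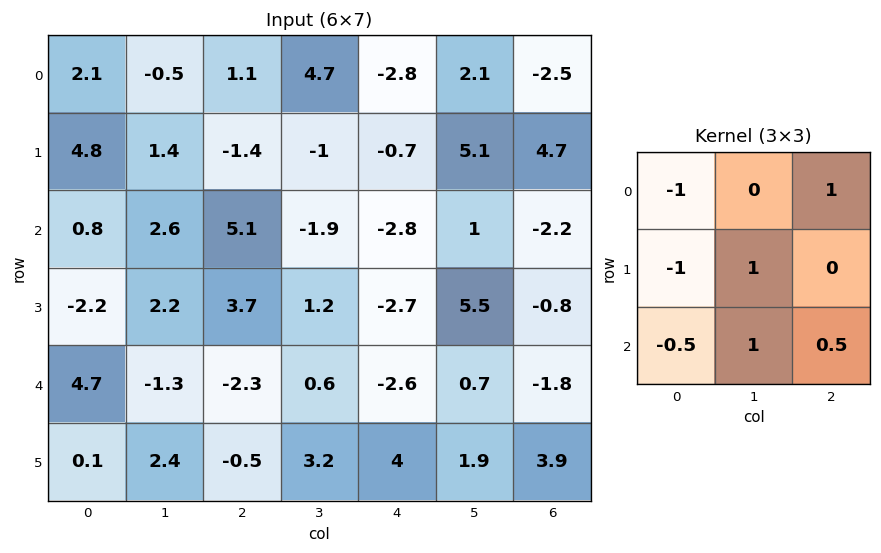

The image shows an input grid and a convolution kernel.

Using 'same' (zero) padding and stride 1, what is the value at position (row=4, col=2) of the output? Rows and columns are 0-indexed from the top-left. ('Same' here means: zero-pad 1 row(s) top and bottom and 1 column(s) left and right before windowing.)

-2.1

The receptive field on the zero-padded input at this output position is [2.2 3.7 1.2 / -1.3 -2.3 0.6 / 2.4 -0.5 3.2]. Elementwise product with the kernel and sum: 2.2·-1 + 1.2·1 + -1.3·-1 + -2.3·1 + 2.4·-0.5 + -0.5·1 + 3.2·0.5.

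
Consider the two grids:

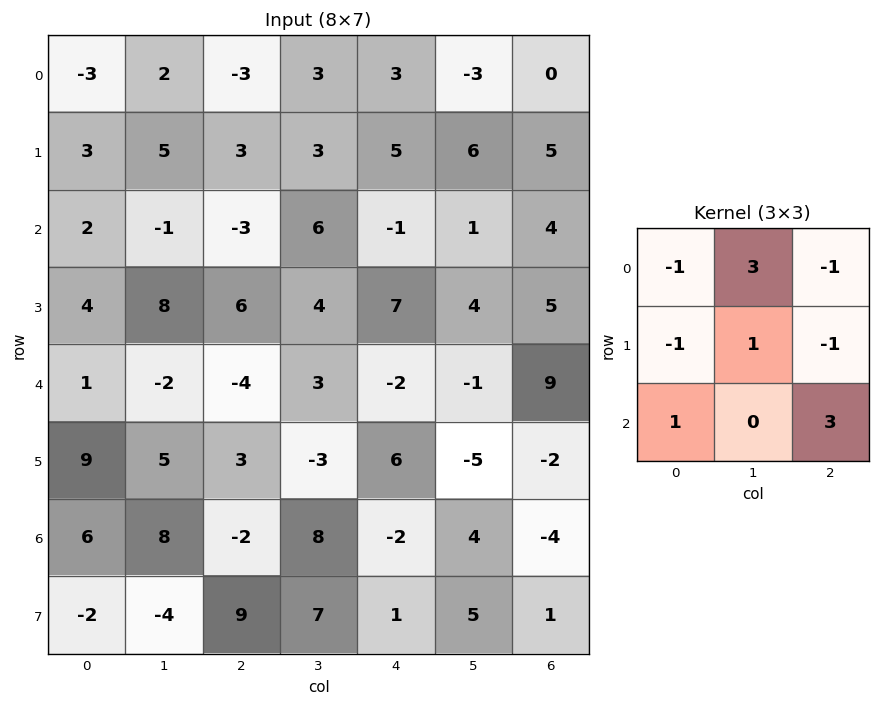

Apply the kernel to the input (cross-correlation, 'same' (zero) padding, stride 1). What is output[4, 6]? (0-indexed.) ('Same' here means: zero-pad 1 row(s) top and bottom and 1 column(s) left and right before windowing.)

The receptive field on the zero-padded input at this output position is [4 5 0 / -1 9 0 / -5 -2 0]. Elementwise product with the kernel and sum: 4·-1 + 5·3 + 0·-1 + -1·-1 + 9·1 + 0·-1 + -5·1 + 0·3.

16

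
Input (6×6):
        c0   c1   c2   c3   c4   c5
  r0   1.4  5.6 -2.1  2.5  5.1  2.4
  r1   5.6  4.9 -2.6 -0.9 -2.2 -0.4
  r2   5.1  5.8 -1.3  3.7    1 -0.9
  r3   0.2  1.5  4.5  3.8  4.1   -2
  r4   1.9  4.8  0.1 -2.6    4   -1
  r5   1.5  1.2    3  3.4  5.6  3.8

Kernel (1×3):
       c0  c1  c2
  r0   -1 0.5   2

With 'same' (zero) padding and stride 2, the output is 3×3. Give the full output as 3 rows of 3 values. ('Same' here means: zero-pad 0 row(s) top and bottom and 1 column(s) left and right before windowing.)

11.9 -1.65 4.85
14.15 0.95 -5
10.55 -9.95 2.6

Output[0,0]: The receptive field on the zero-padded input at this output position is [0 1.4 5.6]. Elementwise product with the kernel and sum: 0·-1 + 1.4·0.5 + 5.6·2.
Output[0,1]: The receptive field on the zero-padded input at this output position is [5.6 -2.1 2.5]. Elementwise product with the kernel and sum: 5.6·-1 + -2.1·0.5 + 2.5·2.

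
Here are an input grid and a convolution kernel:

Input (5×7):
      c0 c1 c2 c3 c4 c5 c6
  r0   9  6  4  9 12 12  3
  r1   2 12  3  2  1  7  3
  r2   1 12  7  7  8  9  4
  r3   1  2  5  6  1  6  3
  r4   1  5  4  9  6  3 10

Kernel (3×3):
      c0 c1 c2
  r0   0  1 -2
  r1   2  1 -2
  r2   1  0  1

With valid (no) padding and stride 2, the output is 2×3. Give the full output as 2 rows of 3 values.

Output[0,0]: The receptive field on the input at this output position is [9 6 4 / 2 12 3 / 1 12 7]. Elementwise product with the kernel and sum: 6·1 + 4·-2 + 2·2 + 12·1 + 3·-2 + 1·1 + 7·1.
Output[0,1]: The receptive field on the input at this output position is [4 9 12 / 3 2 1 / 7 7 8]. Elementwise product with the kernel and sum: 9·1 + 12·-2 + 3·2 + 2·1 + 1·-2 + 7·1 + 8·1.

16 6 21
-3 15 19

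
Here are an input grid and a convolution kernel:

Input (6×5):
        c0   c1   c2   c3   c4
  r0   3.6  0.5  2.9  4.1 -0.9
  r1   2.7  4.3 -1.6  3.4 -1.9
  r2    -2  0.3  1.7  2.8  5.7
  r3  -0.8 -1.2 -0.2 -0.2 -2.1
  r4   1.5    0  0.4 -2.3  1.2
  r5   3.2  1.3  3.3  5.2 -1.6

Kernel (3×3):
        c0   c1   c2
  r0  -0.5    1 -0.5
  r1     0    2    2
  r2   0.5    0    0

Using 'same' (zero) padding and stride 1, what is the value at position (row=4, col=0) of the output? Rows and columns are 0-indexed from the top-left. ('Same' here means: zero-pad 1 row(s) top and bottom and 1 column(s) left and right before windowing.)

2.8

The receptive field on the zero-padded input at this output position is [0 -0.8 -1.2 / 0 1.5 0 / 0 3.2 1.3]. Elementwise product with the kernel and sum: 0·-0.5 + -0.8·1 + -1.2·-0.5 + 1.5·2 + 0·2 + 0·0.5.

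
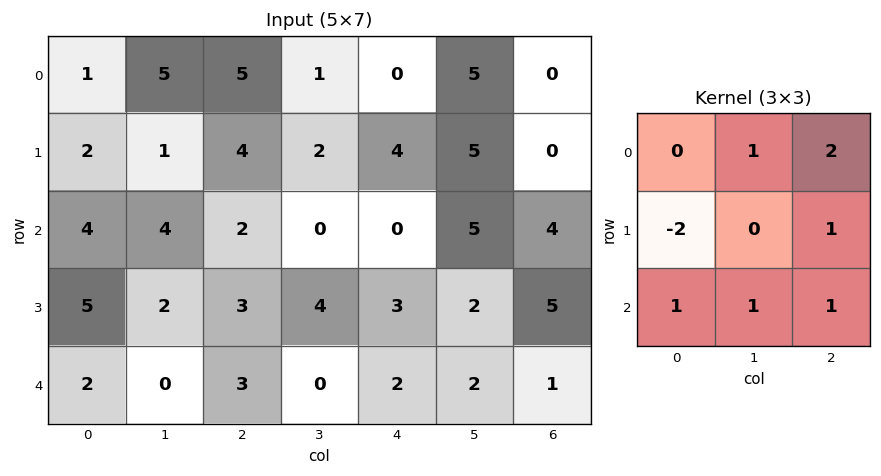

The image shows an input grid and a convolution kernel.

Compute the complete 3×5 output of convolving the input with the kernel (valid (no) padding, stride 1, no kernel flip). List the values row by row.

Output[0,0]: The receptive field on the input at this output position is [1 5 5 / 2 1 4 / 4 4 2]. Elementwise product with the kernel and sum: 5·1 + 5·2 + 2·-2 + 4·1 + 4·1 + 4·1 + 2·1.
Output[0,1]: The receptive field on the input at this output position is [5 5 1 / 1 4 2 / 4 2 0]. Elementwise product with the kernel and sum: 5·1 + 1·2 + 1·-2 + 2·1 + 4·1 + 2·1 + 0·1.

25 13 -1 16 6
13 9 16 28 19
6 5 2 8 17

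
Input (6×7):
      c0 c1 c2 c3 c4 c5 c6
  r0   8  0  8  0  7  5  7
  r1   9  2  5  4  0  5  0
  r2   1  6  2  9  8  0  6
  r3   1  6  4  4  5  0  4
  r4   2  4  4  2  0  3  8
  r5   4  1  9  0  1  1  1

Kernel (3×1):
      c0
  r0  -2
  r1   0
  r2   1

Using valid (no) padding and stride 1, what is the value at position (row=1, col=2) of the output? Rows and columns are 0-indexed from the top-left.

The receptive field on the input at this output position is [5 / 2 / 4]. Elementwise product with the kernel and sum: 5·-2 + 4·1.

-6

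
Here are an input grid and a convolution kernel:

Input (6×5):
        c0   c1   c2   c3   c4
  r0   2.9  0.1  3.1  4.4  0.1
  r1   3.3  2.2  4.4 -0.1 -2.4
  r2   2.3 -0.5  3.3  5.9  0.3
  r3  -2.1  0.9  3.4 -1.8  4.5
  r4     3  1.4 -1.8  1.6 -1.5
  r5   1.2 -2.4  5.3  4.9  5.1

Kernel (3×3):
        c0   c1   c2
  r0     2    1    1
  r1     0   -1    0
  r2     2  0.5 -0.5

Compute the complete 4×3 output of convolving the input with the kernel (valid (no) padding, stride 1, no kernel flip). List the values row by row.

Output[0,0]: The receptive field on the input at this output position is [2.9 0.1 3.1 / 3.3 2.2 4.4 / 2.3 -0.5 3.3]. Elementwise product with the kernel and sum: 2.9·2 + 0.1·1 + 3.1·1 + 2.2·-1 + 2.3·2 + -0.5·0.5 + 3.3·-0.5.
Output[0,1]: The receptive field on the input at this output position is [0.1 3.1 4.4 / 2.2 4.4 -0.1 / -0.5 3.3 5.9]. Elementwise product with the kernel and sum: 0.1·2 + 3.1·1 + 4.4·1 + 4.4·-1 + -0.5·2 + 3.3·0.5 + 5.9·-0.5.

9.5 1 20.2
8.25 9.8 4.05
14.1 5.9 12.55
-2.75 0.6 18.4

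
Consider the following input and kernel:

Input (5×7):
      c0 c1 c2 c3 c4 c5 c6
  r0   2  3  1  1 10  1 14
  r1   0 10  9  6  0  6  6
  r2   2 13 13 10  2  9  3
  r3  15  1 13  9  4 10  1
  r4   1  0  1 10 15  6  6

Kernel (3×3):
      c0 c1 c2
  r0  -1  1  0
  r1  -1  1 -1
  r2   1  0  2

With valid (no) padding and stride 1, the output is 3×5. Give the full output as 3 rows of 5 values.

30 24 14 25 -1
49 8 13 6 16
-13 23 20 -1 39

Output[0,0]: The receptive field on the input at this output position is [2 3 1 / 0 10 9 / 2 13 13]. Elementwise product with the kernel and sum: 2·-1 + 3·1 + 0·-1 + 10·1 + 9·-1 + 2·1 + 13·2.
Output[0,1]: The receptive field on the input at this output position is [3 1 1 / 10 9 6 / 13 13 10]. Elementwise product with the kernel and sum: 3·-1 + 1·1 + 10·-1 + 9·1 + 6·-1 + 13·1 + 10·2.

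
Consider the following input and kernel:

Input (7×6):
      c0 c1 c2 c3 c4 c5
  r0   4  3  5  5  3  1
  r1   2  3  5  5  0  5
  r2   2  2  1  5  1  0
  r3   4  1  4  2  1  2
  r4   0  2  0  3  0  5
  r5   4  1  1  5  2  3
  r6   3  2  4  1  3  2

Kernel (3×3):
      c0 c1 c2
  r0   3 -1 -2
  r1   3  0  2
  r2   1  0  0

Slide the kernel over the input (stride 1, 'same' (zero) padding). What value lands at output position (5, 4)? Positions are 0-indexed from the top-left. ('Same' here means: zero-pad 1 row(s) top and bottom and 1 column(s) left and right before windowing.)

21

The receptive field on the zero-padded input at this output position is [3 0 5 / 5 2 3 / 1 3 2]. Elementwise product with the kernel and sum: 3·3 + 0·-1 + 5·-2 + 5·3 + 3·2 + 1·1.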